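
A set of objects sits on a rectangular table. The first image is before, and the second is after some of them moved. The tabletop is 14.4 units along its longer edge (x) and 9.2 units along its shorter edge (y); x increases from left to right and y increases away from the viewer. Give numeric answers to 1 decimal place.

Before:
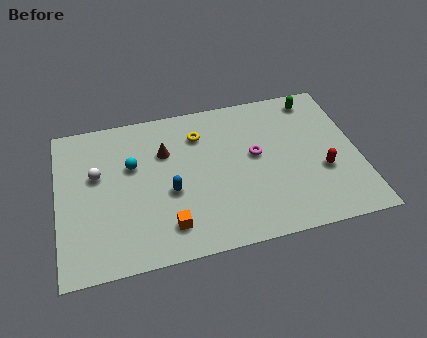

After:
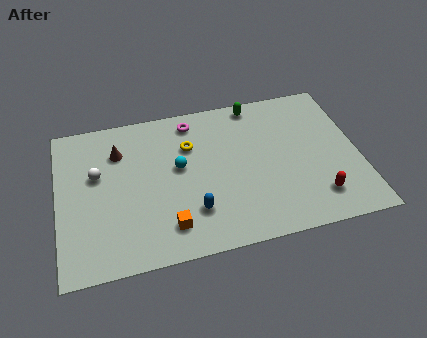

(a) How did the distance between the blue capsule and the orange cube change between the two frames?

-0.7

Before: roughly 2.0 units apart; after: 1.3. That's 0.7 units closer together.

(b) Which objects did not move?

the orange cube and the white sphere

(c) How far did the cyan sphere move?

2.3

The cyan sphere was near (3.6, 5.8) before and (5.8, 5.2) after, so it travelled √(2.2² + 0.6²) ≈ 2.3 units.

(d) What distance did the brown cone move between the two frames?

2.3

The brown cone moved from about (5.2, 6.3) to (3.0, 6.8), a distance of √(2.2² + 0.5²) ≈ 2.3.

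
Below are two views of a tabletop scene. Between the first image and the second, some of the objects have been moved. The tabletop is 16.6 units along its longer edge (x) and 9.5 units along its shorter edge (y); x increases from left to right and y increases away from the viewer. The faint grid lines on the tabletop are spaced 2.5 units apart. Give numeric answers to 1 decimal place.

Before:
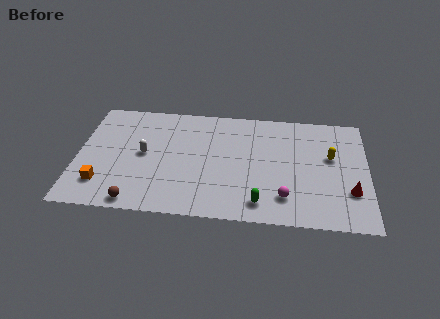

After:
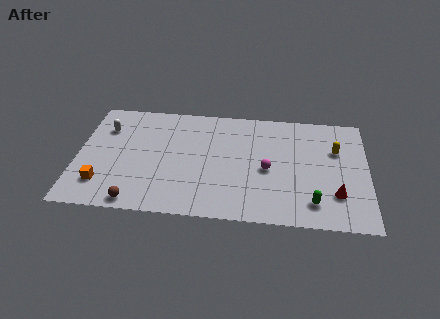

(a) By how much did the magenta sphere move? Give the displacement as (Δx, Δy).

(-1.0, 2.2)

The magenta sphere was at about (11.9, 2.1) and moved to about (10.9, 4.3).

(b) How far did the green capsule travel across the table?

3.0

From (10.5, 1.5) to (13.5, 1.8), the green capsule covered √(3.0² + 0.3²) ≈ 3.0 units.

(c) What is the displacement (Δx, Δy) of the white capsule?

(-2.3, 2.0)

The white capsule started near (3.8, 4.9) and ended near (1.5, 6.9).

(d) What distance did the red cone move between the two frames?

0.9

The red cone moved from about (15.6, 2.9) to (14.8, 2.6), a distance of √(0.8² + 0.3²) ≈ 0.9.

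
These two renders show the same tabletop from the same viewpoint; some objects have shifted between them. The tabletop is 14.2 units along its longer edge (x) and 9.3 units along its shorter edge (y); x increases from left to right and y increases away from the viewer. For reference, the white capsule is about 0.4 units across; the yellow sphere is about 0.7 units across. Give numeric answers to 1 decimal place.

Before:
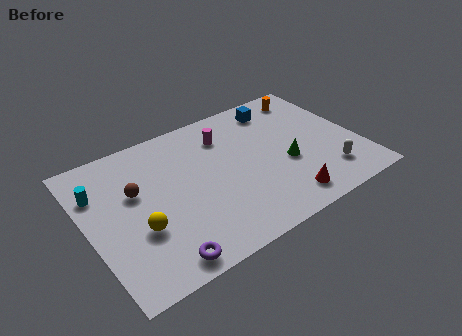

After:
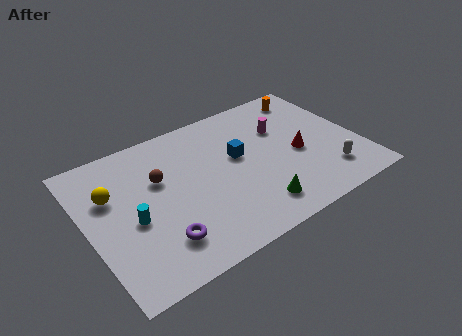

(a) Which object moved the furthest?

the blue cube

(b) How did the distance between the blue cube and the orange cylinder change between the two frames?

+3.3

They were about 1.8 units apart before and 5.1 after — 3.3 units further apart.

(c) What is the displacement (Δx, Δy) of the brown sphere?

(1.3, 0.2)

From the two frames, the brown sphere sits at roughly (2.6, 5.7) before and (3.9, 5.9) after.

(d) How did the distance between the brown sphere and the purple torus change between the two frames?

-0.9

Before: roughly 4.7 units apart; after: 3.8. That's 0.9 units closer together.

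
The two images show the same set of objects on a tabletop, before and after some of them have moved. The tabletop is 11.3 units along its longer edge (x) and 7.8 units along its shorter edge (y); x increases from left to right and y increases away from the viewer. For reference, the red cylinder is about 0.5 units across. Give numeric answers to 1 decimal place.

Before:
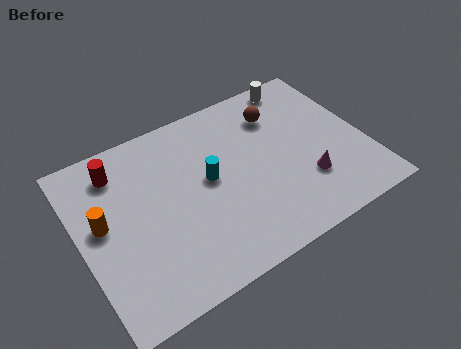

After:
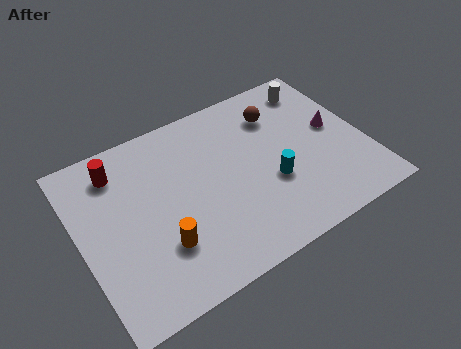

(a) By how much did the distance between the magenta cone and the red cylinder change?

+0.7

The distance was about 8.0 in the first image and 8.7 in the second, so they moved 0.7 units further apart.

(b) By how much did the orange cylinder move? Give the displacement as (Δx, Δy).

(2.0, -2.0)

From the two frames, the orange cylinder sits at roughly (0.9, 4.3) before and (2.9, 2.3) after.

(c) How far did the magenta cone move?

2.4

From (8.7, 2.3) to (10.2, 4.2), the magenta cone covered √(1.5² + 1.9²) ≈ 2.4 units.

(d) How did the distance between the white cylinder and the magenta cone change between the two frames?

-2.4

Before: roughly 4.7 units apart; after: 2.3. That's 2.4 units closer together.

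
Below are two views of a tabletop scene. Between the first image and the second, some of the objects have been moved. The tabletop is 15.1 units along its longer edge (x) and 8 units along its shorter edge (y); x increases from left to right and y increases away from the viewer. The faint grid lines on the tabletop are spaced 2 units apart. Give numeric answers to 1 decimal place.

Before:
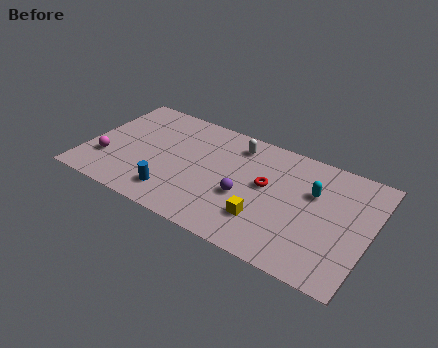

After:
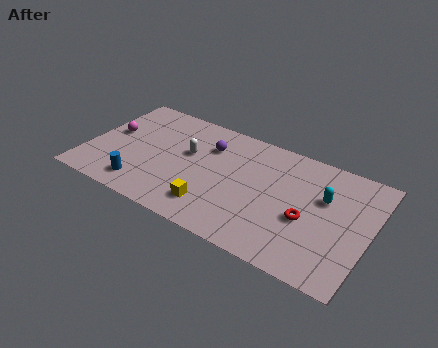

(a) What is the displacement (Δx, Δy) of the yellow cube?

(-2.7, -0.5)

The yellow cube was at about (9.8, 2.2) and moved to about (7.1, 1.7).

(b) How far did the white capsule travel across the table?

3.0

The white capsule moved from about (7.7, 6.6) to (5.3, 4.8), a distance of √(2.4² + 1.8²) ≈ 3.0.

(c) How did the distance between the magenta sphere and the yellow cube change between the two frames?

-2.0

They were about 8.6 units apart before and 6.6 after — 2.0 units closer together.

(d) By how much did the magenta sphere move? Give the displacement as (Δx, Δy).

(-0.1, 2.1)

From the two frames, the magenta sphere sits at roughly (1.2, 2.4) before and (1.1, 4.5) after.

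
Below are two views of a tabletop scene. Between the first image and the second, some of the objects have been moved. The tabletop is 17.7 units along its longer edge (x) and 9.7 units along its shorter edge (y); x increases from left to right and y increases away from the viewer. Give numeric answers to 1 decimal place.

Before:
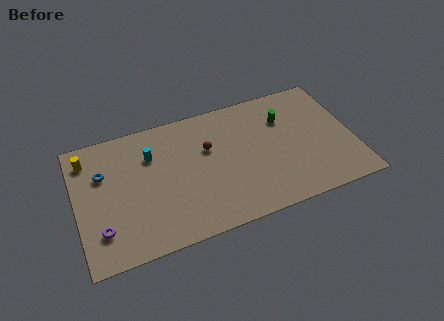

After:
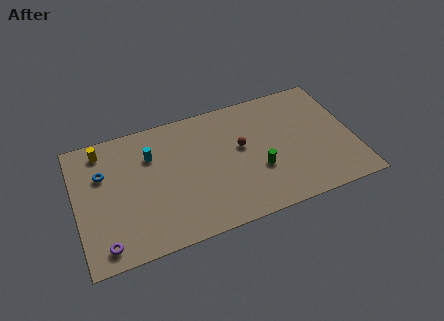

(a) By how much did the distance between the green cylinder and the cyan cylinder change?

-1.2

Before: roughly 8.6 units apart; after: 7.4. That's 1.2 units closer together.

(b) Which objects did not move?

the blue torus and the cyan cylinder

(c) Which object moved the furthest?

the green cylinder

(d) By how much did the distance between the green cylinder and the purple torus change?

-2.7

Before: roughly 12.9 units apart; after: 10.2. That's 2.7 units closer together.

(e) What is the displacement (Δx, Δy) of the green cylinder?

(-2.0, -3.4)

The green cylinder was at about (13.5, 6.9) and moved to about (11.5, 3.5).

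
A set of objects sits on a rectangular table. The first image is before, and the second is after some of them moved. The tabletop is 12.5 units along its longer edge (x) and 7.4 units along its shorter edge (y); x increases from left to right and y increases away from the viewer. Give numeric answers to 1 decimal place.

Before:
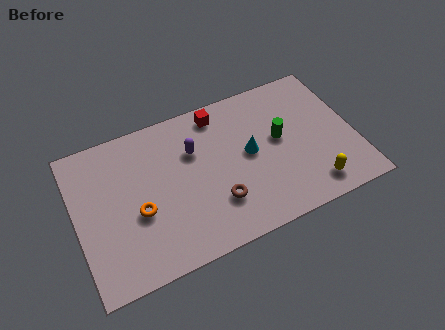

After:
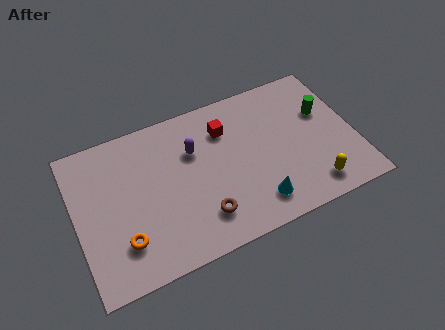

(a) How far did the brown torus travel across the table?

0.8

The brown torus was near (6.1, 2.1) before and (5.4, 1.7) after, so it travelled √(0.7² + 0.4²) ≈ 0.8 units.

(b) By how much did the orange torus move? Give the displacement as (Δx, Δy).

(-0.8, -1.1)

From the two frames, the orange torus sits at roughly (2.7, 3.0) before and (1.9, 1.9) after.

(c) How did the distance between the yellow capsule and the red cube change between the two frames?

-0.8

They were about 6.3 units apart before and 5.5 after — 0.8 units closer together.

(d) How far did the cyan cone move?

2.5

From (7.8, 3.9) to (7.8, 1.4), the cyan cone covered √(0.0² + 2.5²) ≈ 2.5 units.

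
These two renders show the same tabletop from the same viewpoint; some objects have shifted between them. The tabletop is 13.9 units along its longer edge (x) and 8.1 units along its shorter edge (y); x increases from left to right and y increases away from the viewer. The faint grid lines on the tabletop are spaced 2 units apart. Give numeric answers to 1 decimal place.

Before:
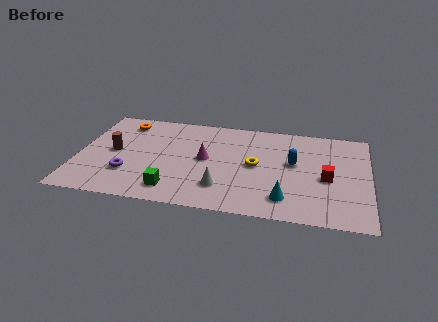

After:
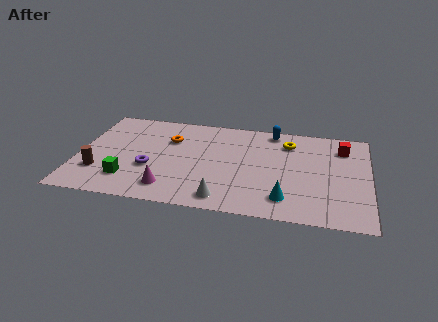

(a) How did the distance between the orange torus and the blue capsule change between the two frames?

-3.4

They were about 8.6 units apart before and 5.2 after — 3.4 units closer together.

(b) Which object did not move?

the cyan cone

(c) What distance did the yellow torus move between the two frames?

2.7

The yellow torus moved from about (8.5, 4.1) to (10.0, 6.3), a distance of √(1.5² + 2.2²) ≈ 2.7.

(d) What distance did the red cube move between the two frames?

2.8

From (11.9, 3.6) to (12.6, 6.3), the red cube covered √(0.7² + 2.7²) ≈ 2.8 units.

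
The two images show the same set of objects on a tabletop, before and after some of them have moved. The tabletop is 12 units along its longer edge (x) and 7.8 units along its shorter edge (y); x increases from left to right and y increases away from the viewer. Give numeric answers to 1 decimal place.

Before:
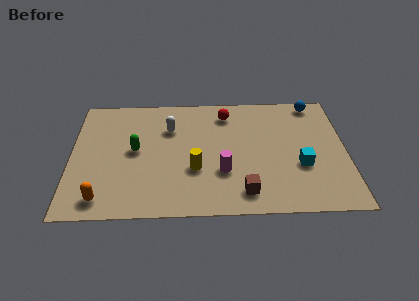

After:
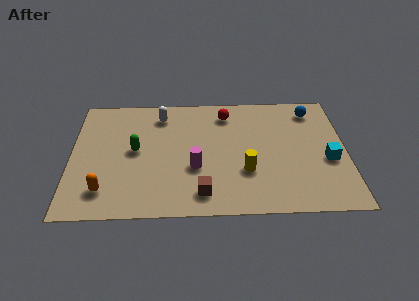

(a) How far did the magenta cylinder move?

1.2

From (6.6, 2.6) to (5.4, 2.9), the magenta cylinder covered √(1.2² + 0.3²) ≈ 1.2 units.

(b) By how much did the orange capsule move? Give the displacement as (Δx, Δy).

(0.1, 0.5)

The orange capsule was at about (1.4, 1.1) and moved to about (1.5, 1.6).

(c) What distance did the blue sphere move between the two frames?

0.5

The blue sphere was near (10.7, 7.0) before and (10.6, 6.5) after, so it travelled √(0.1² + 0.5²) ≈ 0.5 units.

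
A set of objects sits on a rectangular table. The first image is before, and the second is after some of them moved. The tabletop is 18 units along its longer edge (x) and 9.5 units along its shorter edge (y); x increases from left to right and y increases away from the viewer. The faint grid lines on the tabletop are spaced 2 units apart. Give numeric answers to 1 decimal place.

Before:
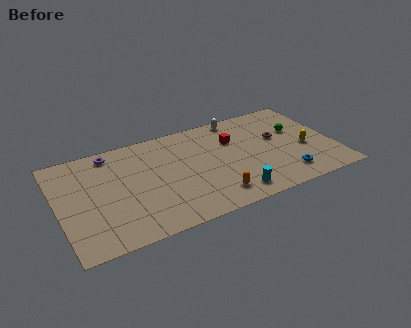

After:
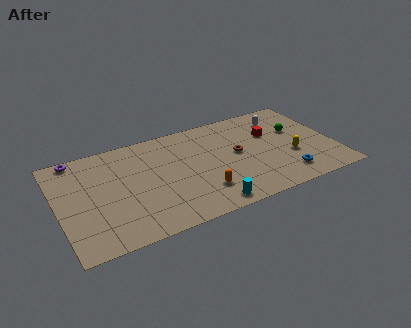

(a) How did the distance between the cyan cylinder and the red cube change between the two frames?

+2.0

The distance was about 5.1 in the first image and 7.1 in the second, so they moved 2.0 units further apart.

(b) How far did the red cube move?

2.5

From (11.6, 6.5) to (14.1, 6.2), the red cube covered √(2.5² + 0.3²) ≈ 2.5 units.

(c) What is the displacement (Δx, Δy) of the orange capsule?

(-0.7, 0.7)

The orange capsule was at about (9.7, 1.7) and moved to about (9.0, 2.4).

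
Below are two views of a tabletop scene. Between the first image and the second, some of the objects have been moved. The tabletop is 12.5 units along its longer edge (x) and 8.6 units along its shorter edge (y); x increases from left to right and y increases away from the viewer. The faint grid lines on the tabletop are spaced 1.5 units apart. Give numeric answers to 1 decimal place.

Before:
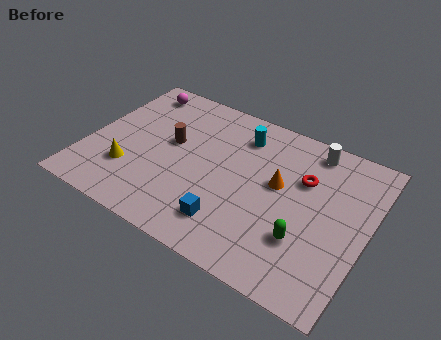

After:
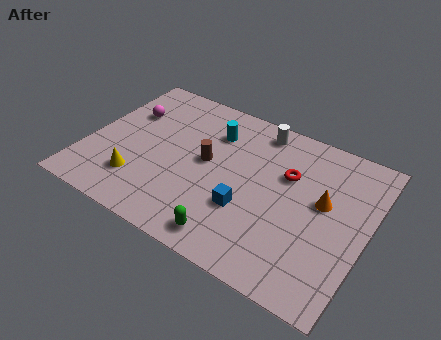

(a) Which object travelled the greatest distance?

the green capsule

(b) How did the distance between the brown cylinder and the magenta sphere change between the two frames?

+0.8

The distance was about 3.3 in the first image and 4.1 in the second, so they moved 0.8 units further apart.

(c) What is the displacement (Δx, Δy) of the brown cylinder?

(1.7, -0.3)

From the two frames, the brown cylinder sits at roughly (3.6, 4.9) before and (5.3, 4.6) after.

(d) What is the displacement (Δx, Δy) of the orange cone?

(2.0, 0.0)

The orange cone started near (8.5, 4.9) and ended near (10.5, 4.9).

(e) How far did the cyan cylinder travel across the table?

1.3

The cyan cylinder was near (6.5, 6.8) before and (5.3, 6.4) after, so it travelled √(1.2² + 0.4²) ≈ 1.3 units.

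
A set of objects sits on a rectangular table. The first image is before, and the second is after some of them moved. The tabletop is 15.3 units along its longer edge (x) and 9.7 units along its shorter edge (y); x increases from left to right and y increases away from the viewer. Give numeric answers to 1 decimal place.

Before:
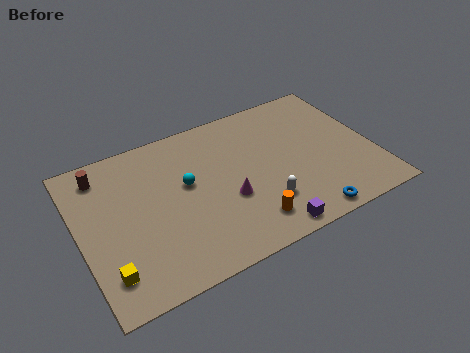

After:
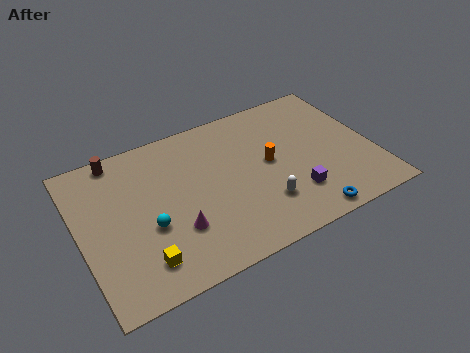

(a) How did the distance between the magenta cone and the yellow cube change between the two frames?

-4.4

Before: roughly 6.6 units apart; after: 2.2. That's 4.4 units closer together.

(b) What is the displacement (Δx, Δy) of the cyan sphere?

(-2.2, -1.8)

The cyan sphere started near (5.6, 5.6) and ended near (3.4, 3.8).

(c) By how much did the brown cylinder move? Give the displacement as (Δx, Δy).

(0.9, 0.7)

From the two frames, the brown cylinder sits at roughly (1.5, 8.1) before and (2.4, 8.8) after.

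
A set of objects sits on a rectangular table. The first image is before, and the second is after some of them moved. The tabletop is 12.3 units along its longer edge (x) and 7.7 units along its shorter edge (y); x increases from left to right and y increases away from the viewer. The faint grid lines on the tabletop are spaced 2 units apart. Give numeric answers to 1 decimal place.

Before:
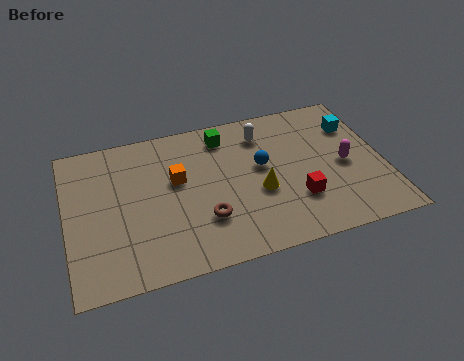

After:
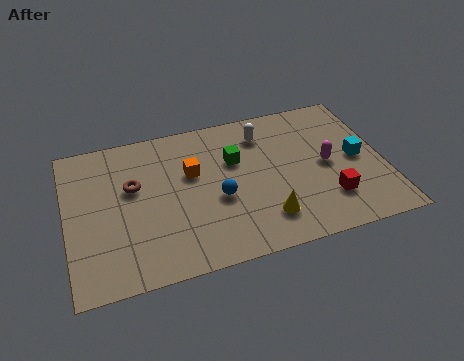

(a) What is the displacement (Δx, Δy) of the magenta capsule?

(-0.7, 0.2)

The magenta capsule started near (10.8, 3.6) and ended near (10.1, 3.8).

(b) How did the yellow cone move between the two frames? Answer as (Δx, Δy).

(0.1, -1.4)

The yellow cone started near (7.4, 3.1) and ended near (7.5, 1.7).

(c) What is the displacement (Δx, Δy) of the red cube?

(1.2, -0.3)

The red cube was at about (8.8, 2.3) and moved to about (10.0, 2.0).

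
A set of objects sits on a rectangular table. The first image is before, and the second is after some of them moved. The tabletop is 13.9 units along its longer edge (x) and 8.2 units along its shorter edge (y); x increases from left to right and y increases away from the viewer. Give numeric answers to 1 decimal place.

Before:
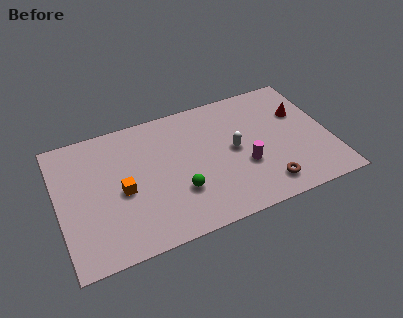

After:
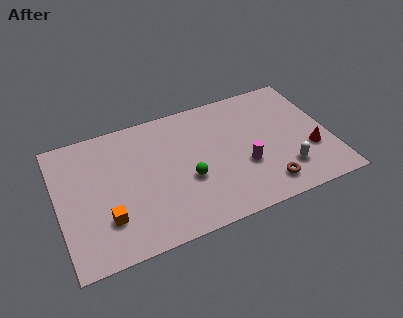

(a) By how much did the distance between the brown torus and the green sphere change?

-0.3

They were about 4.5 units apart before and 4.2 after — 0.3 units closer together.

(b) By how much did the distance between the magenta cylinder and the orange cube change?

+0.9

The distance was about 6.2 in the first image and 7.1 in the second, so they moved 0.9 units further apart.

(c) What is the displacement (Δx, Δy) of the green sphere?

(0.5, 0.6)

The green sphere was at about (6.0, 2.6) and moved to about (6.5, 3.2).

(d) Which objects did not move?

the brown torus and the magenta cylinder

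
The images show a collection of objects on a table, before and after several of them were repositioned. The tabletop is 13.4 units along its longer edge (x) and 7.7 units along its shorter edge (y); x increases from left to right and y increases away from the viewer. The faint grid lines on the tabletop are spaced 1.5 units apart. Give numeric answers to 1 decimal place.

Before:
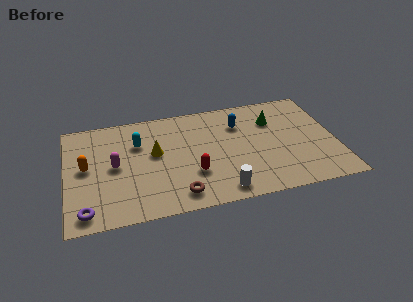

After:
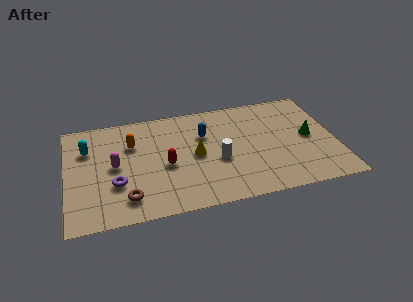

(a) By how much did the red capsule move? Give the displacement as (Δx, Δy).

(-1.3, 0.9)

From the two frames, the red capsule sits at roughly (6.2, 2.5) before and (4.9, 3.4) after.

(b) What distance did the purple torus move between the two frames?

2.2

From (0.9, 1.0) to (2.4, 2.6), the purple torus covered √(1.5² + 1.6²) ≈ 2.2 units.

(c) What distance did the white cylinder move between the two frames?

2.2

From (7.5, 1.0) to (7.5, 3.2), the white cylinder covered √(0.0² + 2.2²) ≈ 2.2 units.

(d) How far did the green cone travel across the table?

2.3

The green cone moved from about (10.4, 5.5) to (12.1, 3.9), a distance of √(1.7² + 1.6²) ≈ 2.3.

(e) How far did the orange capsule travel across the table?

2.6

From (1.0, 4.1) to (3.3, 5.3), the orange capsule covered √(2.3² + 1.2²) ≈ 2.6 units.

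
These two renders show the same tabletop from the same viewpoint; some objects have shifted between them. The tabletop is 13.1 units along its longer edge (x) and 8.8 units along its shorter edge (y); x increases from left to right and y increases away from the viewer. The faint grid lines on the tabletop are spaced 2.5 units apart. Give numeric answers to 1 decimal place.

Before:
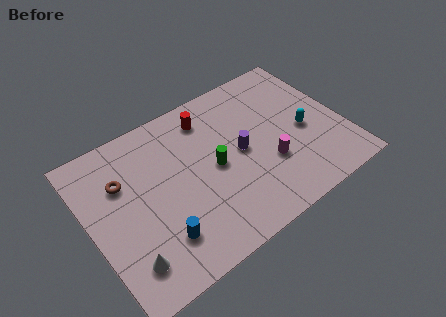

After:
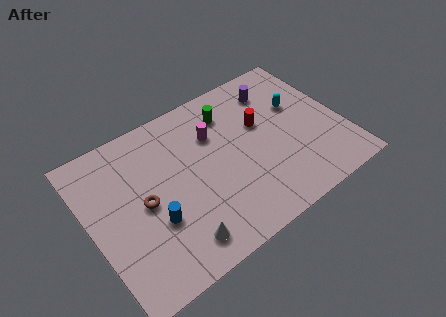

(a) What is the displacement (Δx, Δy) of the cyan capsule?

(0.0, 1.6)

The cyan capsule was at about (11.1, 3.9) and moved to about (11.1, 5.5).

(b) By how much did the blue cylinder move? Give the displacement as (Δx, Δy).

(-0.1, 1.0)

From the two frames, the blue cylinder sits at roughly (3.1, 2.1) before and (3.0, 3.1) after.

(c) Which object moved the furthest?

the magenta cylinder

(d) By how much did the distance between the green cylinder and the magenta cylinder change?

-1.6

The distance was about 2.9 in the first image and 1.3 in the second, so they moved 1.6 units closer together.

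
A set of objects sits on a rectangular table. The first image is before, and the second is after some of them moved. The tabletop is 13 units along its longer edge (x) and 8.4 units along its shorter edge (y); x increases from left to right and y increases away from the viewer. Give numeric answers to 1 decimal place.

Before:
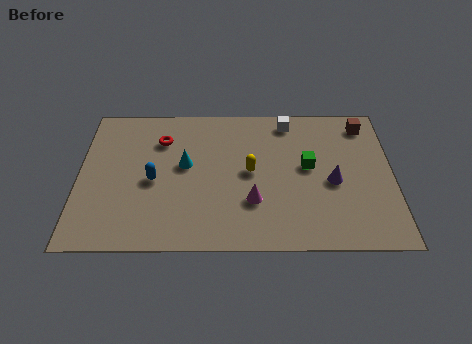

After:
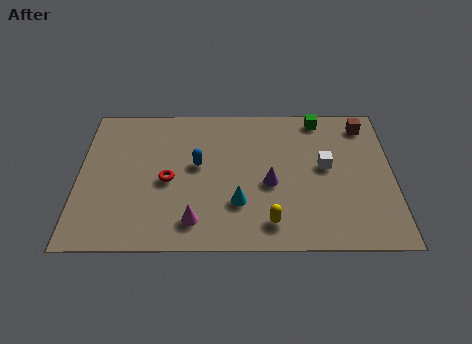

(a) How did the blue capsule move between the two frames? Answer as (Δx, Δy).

(1.8, 0.9)

The blue capsule was at about (3.1, 3.8) and moved to about (4.9, 4.7).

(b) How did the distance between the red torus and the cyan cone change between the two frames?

+1.4

Before: roughly 1.8 units apart; after: 3.2. That's 1.4 units further apart.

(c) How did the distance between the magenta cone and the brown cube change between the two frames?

+2.5

They were about 6.5 units apart before and 9.0 after — 2.5 units further apart.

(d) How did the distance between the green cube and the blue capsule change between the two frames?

-0.6

The distance was about 6.4 in the first image and 5.8 in the second, so they moved 0.6 units closer together.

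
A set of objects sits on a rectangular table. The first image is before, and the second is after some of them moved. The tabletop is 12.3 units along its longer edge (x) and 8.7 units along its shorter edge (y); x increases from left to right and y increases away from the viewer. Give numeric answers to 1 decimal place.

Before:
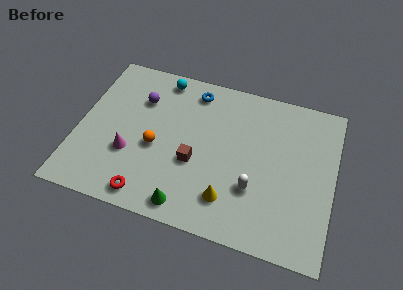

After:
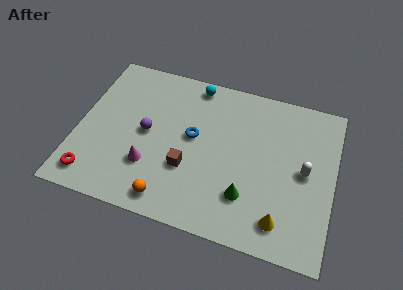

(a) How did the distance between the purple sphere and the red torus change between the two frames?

-1.4

Before: roughly 5.3 units apart; after: 3.9. That's 1.4 units closer together.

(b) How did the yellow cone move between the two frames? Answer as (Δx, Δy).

(2.5, -0.4)

The yellow cone started near (7.5, 1.9) and ended near (10.0, 1.5).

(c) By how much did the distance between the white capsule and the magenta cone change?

+1.5

Before: roughly 6.0 units apart; after: 7.5. That's 1.5 units further apart.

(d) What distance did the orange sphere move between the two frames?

2.8

From (3.8, 3.7) to (4.7, 1.1), the orange sphere covered √(0.9² + 2.6²) ≈ 2.8 units.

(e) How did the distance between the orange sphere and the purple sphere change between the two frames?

+0.9

Before: roughly 2.7 units apart; after: 3.6. That's 0.9 units further apart.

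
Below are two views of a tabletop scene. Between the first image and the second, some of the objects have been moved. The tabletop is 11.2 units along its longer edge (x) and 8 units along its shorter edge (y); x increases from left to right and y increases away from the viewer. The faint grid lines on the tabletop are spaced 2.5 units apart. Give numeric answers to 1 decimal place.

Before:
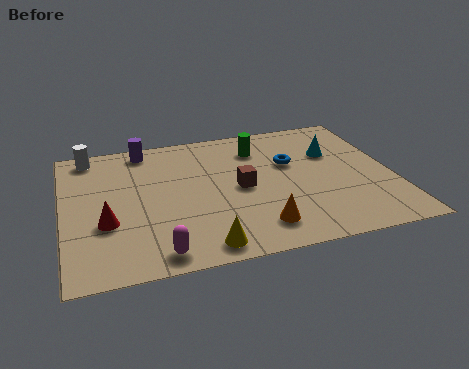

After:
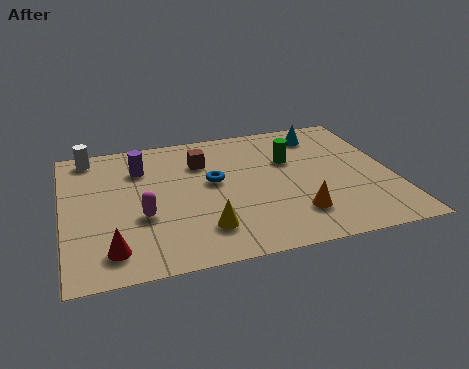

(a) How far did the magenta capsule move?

2.1

From (3.0, 0.9) to (2.6, 3.0), the magenta capsule covered √(0.4² + 2.1²) ≈ 2.1 units.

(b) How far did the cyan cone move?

1.3

From (9.3, 5.3) to (9.0, 6.6), the cyan cone covered √(0.3² + 1.3²) ≈ 1.3 units.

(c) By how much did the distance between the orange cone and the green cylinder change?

-1.4

Before: roughly 4.7 units apart; after: 3.3. That's 1.4 units closer together.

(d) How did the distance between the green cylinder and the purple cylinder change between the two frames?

+1.1

The distance was about 4.0 in the first image and 5.1 in the second, so they moved 1.1 units further apart.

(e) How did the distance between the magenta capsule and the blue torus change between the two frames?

-3.4

Before: roughly 6.3 units apart; after: 2.9. That's 3.4 units closer together.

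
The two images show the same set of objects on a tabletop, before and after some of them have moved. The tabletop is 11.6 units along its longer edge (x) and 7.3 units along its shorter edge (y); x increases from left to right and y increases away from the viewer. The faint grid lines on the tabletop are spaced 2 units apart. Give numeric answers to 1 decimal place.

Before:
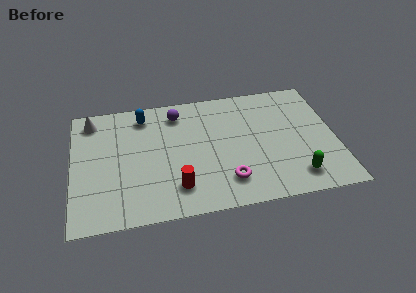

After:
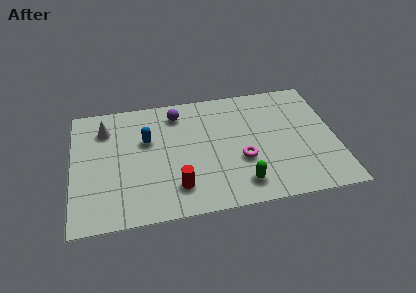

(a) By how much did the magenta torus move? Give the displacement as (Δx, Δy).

(0.7, 1.1)

The magenta torus was at about (6.7, 1.6) and moved to about (7.4, 2.7).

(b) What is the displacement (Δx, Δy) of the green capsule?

(-2.4, 0.0)

The green capsule started near (9.7, 1.3) and ended near (7.3, 1.3).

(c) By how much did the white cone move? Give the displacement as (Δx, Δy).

(0.6, -0.6)

The white cone started near (0.9, 6.2) and ended near (1.5, 5.6).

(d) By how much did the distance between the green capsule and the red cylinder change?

-2.4

The distance was about 5.2 in the first image and 2.8 in the second, so they moved 2.4 units closer together.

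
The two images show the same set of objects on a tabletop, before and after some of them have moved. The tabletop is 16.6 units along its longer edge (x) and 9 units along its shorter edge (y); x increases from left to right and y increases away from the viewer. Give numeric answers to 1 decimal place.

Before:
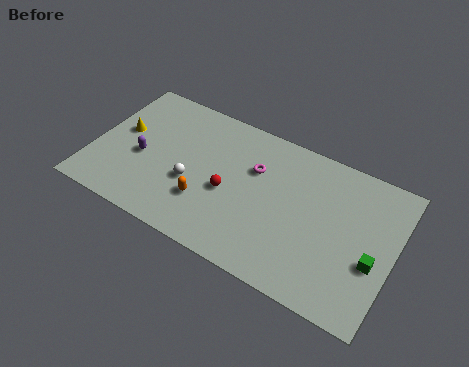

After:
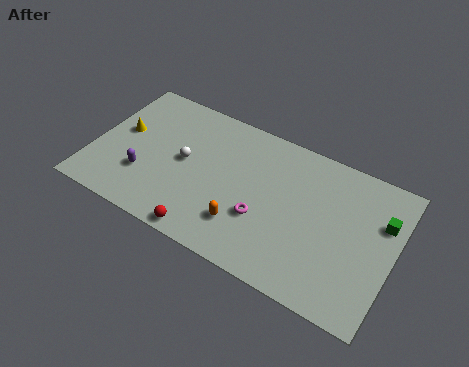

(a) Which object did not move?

the yellow cone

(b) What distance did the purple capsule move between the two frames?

1.1

From (2.7, 3.9) to (3.0, 2.8), the purple capsule covered √(0.3² + 1.1²) ≈ 1.1 units.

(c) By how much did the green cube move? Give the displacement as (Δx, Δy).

(0.2, 2.6)

The green cube was at about (15.6, 3.5) and moved to about (15.8, 6.1).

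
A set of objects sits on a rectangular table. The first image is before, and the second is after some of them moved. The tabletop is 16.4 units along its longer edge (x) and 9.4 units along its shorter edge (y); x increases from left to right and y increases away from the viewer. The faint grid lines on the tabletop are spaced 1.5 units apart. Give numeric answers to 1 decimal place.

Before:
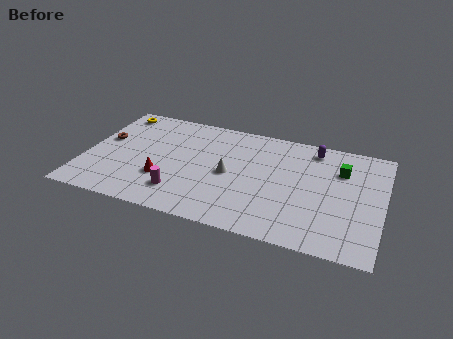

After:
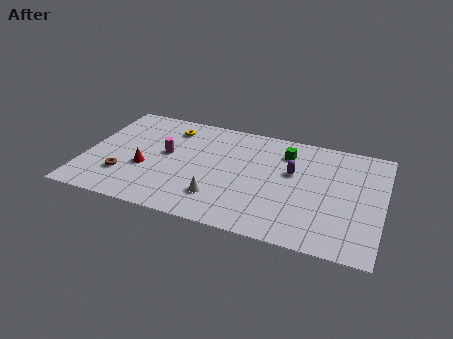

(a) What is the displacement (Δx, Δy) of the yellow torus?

(3.2, -0.6)

The yellow torus was at about (1.2, 8.2) and moved to about (4.4, 7.6).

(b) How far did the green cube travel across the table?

3.2

From (14.0, 6.7) to (10.9, 7.3), the green cube covered √(3.1² + 0.6²) ≈ 3.2 units.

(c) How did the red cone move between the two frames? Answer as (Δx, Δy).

(-1.1, 0.6)

From the two frames, the red cone sits at roughly (4.5, 3.0) before and (3.4, 3.6) after.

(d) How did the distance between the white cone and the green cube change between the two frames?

-0.4

They were about 6.4 units apart before and 6.0 after — 0.4 units closer together.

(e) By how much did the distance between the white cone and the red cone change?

+0.6

They were about 3.8 units apart before and 4.4 after — 0.6 units further apart.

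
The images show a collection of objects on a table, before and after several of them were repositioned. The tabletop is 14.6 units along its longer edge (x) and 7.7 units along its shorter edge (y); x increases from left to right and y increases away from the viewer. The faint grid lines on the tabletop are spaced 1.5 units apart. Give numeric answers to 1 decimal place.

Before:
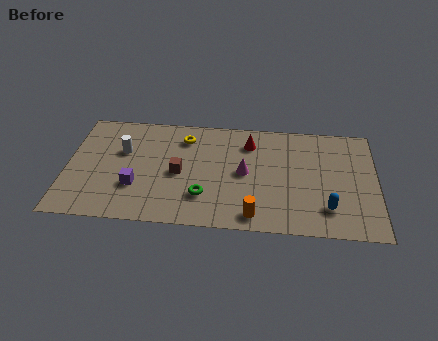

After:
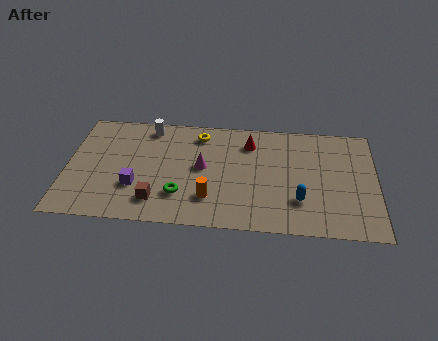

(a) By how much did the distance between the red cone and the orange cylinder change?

-0.6

Before: roughly 5.0 units apart; after: 4.4. That's 0.6 units closer together.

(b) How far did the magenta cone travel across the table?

2.0

The magenta cone was near (8.4, 3.9) before and (6.4, 4.1) after, so it travelled √(2.0² + 0.2²) ≈ 2.0 units.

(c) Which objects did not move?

the red cone and the purple cube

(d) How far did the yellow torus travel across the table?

0.8

The yellow torus was near (5.5, 6.1) before and (6.2, 6.4) after, so it travelled √(0.7² + 0.3²) ≈ 0.8 units.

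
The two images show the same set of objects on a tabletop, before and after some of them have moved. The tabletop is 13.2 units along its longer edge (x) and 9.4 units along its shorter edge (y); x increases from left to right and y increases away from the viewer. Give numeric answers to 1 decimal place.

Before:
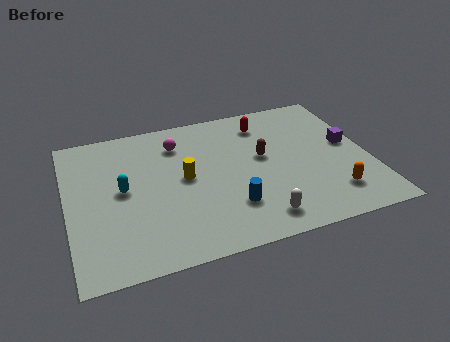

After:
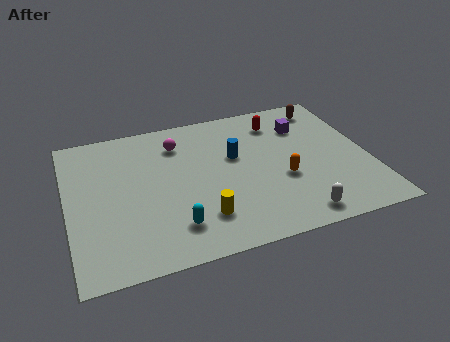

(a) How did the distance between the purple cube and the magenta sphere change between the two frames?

-2.1

They were about 7.7 units apart before and 5.6 after — 2.1 units closer together.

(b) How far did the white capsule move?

1.6

The white capsule moved from about (8.0, 1.4) to (9.6, 1.1), a distance of √(1.6² + 0.3²) ≈ 1.6.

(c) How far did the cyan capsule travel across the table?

3.5

From (2.4, 4.9) to (4.4, 2.0), the cyan capsule covered √(2.0² + 2.9²) ≈ 3.5 units.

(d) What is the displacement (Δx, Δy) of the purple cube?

(-1.8, 1.8)

From the two frames, the purple cube sits at roughly (12.4, 5.1) before and (10.6, 6.9) after.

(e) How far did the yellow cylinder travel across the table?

2.7

The yellow cylinder moved from about (5.1, 4.9) to (5.6, 2.2), a distance of √(0.5² + 2.7²) ≈ 2.7.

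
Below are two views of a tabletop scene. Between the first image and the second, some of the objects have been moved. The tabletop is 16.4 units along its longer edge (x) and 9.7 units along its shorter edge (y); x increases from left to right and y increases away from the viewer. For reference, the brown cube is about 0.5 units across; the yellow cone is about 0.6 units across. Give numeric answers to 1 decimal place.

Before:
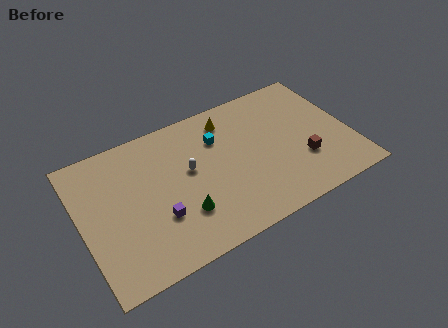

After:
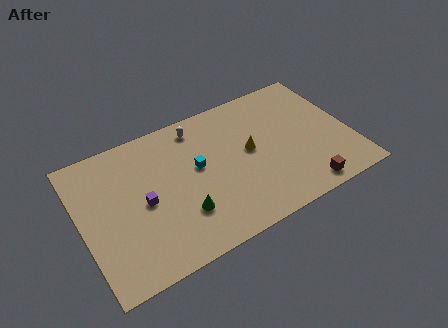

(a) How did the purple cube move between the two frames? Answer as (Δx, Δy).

(-0.7, 1.4)

From the two frames, the purple cube sits at roughly (4.4, 3.2) before and (3.7, 4.6) after.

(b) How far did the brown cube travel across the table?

2.0

The brown cube was near (13.3, 3.1) before and (13.0, 1.1) after, so it travelled √(0.3² + 2.0²) ≈ 2.0 units.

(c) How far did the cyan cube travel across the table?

2.1

From (8.6, 6.9) to (7.1, 5.5), the cyan cube covered √(1.5² + 1.4²) ≈ 2.1 units.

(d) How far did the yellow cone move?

2.9

The yellow cone was near (9.4, 8.0) before and (10.3, 5.2) after, so it travelled √(0.9² + 2.8²) ≈ 2.9 units.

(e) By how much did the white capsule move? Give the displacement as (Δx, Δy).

(0.9, 2.8)

The white capsule was at about (6.6, 5.5) and moved to about (7.5, 8.3).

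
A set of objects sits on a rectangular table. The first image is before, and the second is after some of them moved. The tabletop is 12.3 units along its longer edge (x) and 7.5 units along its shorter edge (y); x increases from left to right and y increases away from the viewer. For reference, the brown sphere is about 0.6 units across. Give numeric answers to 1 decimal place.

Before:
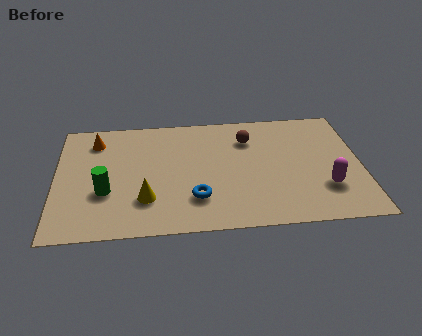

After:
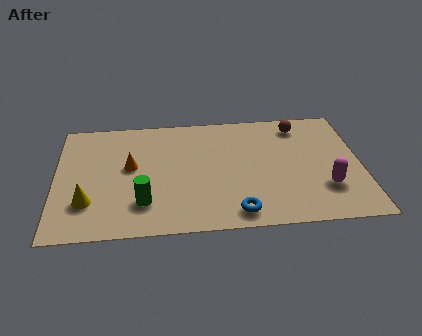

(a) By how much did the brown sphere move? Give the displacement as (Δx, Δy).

(2.1, 0.7)

The brown sphere started near (7.8, 5.6) and ended near (9.9, 6.3).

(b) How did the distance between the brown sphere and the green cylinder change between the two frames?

+1.3

Before: roughly 6.5 units apart; after: 7.8. That's 1.3 units further apart.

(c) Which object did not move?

the magenta capsule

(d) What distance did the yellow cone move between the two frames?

2.3

From (3.6, 2.1) to (1.3, 2.1), the yellow cone covered √(2.3² + 0.0²) ≈ 2.3 units.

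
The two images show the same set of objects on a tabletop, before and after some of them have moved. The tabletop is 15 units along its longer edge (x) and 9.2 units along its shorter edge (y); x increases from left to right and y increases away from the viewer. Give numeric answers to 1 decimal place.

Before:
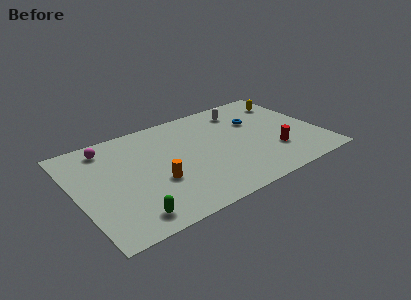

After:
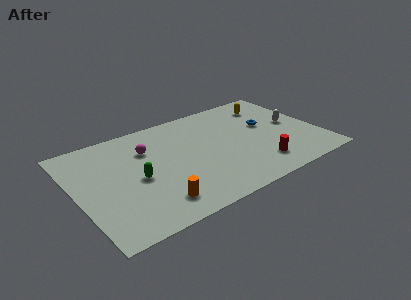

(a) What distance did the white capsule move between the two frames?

3.9

The white capsule was near (10.8, 7.5) before and (13.6, 4.8) after, so it travelled √(2.8² + 2.7²) ≈ 3.9 units.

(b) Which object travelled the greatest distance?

the white capsule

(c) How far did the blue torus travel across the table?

0.9

The blue torus was near (11.4, 6.1) before and (12.0, 5.4) after, so it travelled √(0.6² + 0.7²) ≈ 0.9 units.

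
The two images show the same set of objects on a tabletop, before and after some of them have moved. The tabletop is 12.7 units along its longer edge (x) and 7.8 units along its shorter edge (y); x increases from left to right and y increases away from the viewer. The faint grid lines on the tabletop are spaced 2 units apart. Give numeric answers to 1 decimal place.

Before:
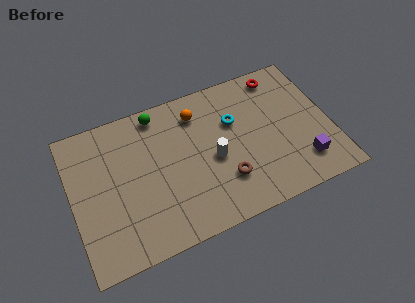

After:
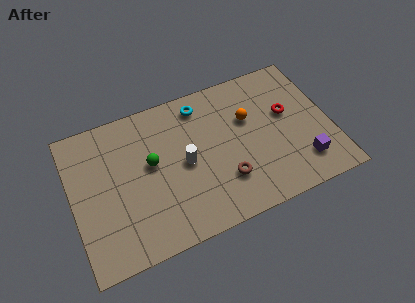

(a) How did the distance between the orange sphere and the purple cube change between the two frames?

-2.5

The distance was about 6.5 in the first image and 4.0 in the second, so they moved 2.5 units closer together.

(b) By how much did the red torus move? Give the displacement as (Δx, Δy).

(0.1, -2.2)

From the two frames, the red torus sits at roughly (10.6, 6.8) before and (10.7, 4.6) after.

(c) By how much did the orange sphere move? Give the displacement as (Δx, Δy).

(2.4, -1.2)

The orange sphere started near (6.4, 6.2) and ended near (8.8, 5.0).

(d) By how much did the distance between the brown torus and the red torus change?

-1.5

Before: roughly 5.7 units apart; after: 4.2. That's 1.5 units closer together.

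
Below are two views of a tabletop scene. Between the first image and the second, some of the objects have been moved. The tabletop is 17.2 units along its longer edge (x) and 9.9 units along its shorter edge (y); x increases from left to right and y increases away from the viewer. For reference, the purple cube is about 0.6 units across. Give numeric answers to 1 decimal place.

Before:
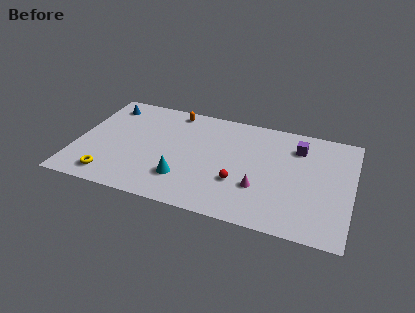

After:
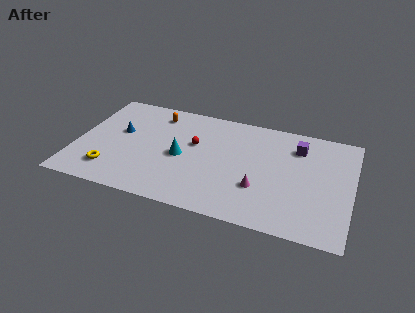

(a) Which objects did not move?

the purple cube and the magenta cone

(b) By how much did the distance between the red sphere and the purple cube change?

+1.1

They were about 5.5 units apart before and 6.6 after — 1.1 units further apart.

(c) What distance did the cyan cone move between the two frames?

2.0

The cyan cone was near (6.9, 2.6) before and (6.6, 4.6) after, so it travelled √(0.3² + 2.0²) ≈ 2.0 units.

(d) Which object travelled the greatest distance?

the red sphere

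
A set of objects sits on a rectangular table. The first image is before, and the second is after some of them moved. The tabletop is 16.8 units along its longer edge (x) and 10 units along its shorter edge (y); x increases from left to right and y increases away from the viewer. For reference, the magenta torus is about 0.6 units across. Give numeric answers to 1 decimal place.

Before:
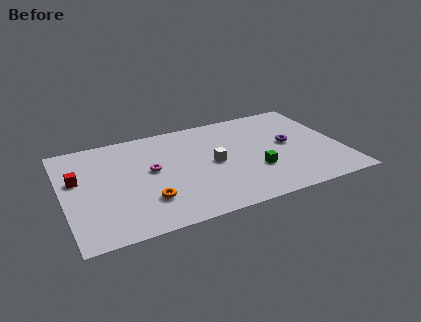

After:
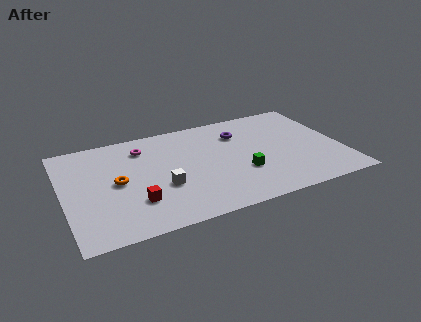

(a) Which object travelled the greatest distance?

the red cube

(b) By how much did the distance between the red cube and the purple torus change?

-4.6

The distance was about 12.8 in the first image and 8.2 in the second, so they moved 4.6 units closer together.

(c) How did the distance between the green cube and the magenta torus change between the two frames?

+0.7

They were about 6.5 units apart before and 7.2 after — 0.7 units further apart.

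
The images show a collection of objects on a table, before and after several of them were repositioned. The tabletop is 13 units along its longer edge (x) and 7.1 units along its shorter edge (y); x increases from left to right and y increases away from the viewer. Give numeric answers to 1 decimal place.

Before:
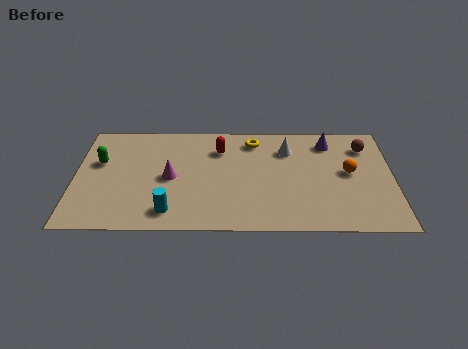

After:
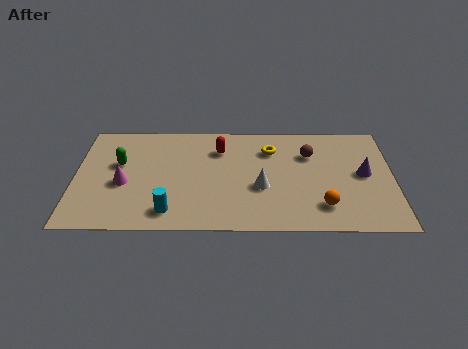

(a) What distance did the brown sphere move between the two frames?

2.4

From (11.9, 5.5) to (9.6, 5.0), the brown sphere covered √(2.3² + 0.5²) ≈ 2.4 units.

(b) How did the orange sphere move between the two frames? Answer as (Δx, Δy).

(-1.1, -2.2)

The orange sphere was at about (11.2, 3.8) and moved to about (10.1, 1.6).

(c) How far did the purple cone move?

2.5

The purple cone was near (10.4, 5.8) before and (11.8, 3.7) after, so it travelled √(1.4² + 2.1²) ≈ 2.5 units.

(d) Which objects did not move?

the red capsule and the cyan cylinder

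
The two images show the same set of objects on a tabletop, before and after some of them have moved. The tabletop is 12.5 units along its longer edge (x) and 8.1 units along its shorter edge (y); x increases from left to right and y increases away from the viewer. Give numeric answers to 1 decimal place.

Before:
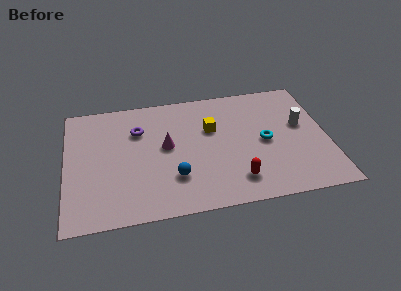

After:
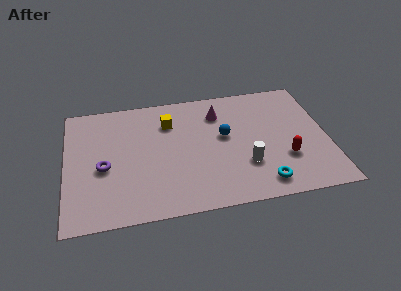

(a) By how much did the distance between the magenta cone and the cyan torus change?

+0.6

Before: roughly 4.7 units apart; after: 5.3. That's 0.6 units further apart.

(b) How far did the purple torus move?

2.8

The purple torus moved from about (3.5, 5.7) to (1.8, 3.5), a distance of √(1.7² + 2.2²) ≈ 2.8.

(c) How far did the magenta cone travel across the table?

3.2

The magenta cone was near (4.8, 4.4) before and (7.4, 6.2) after, so it travelled √(2.6² + 1.8²) ≈ 3.2 units.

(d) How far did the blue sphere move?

3.4

The blue sphere was near (5.1, 2.3) before and (7.6, 4.6) after, so it travelled √(2.5² + 2.3²) ≈ 3.4 units.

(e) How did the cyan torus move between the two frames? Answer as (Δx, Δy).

(-0.3, -2.7)

The cyan torus started near (9.5, 3.9) and ended near (9.2, 1.2).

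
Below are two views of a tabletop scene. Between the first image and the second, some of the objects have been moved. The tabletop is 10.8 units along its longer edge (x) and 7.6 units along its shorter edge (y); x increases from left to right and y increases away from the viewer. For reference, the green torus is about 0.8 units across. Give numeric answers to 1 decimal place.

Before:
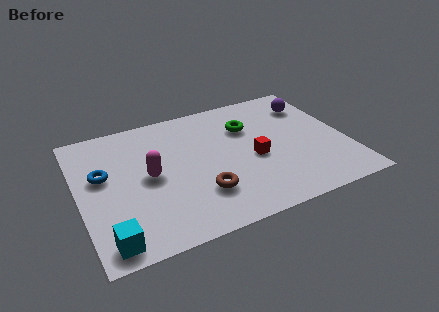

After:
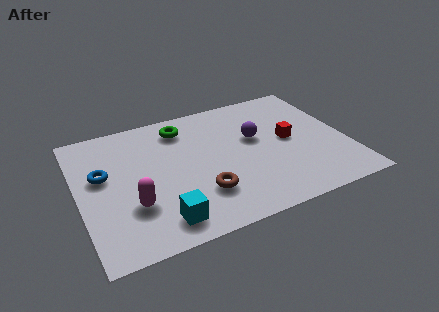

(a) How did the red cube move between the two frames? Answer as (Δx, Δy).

(1.5, 0.6)

The red cube started near (7.0, 3.3) and ended near (8.5, 3.9).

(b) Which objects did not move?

the blue torus and the brown torus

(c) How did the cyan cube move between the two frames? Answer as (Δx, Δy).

(2.1, 0.3)

The cyan cube started near (0.9, 0.9) and ended near (3.0, 1.2).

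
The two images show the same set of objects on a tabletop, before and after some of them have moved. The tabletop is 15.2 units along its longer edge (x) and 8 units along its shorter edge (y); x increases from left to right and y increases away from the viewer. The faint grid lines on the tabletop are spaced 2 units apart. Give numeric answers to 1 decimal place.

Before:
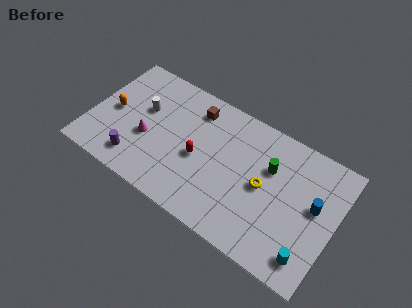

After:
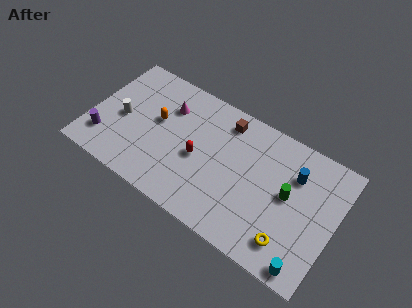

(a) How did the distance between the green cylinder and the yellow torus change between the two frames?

+1.4

They were about 1.3 units apart before and 2.7 after — 1.4 units further apart.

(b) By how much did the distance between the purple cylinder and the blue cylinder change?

+0.9

They were about 11.1 units apart before and 12.0 after — 0.9 units further apart.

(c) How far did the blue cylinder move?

1.8

From (13.9, 4.5) to (12.5, 5.7), the blue cylinder covered √(1.4² + 1.2²) ≈ 1.8 units.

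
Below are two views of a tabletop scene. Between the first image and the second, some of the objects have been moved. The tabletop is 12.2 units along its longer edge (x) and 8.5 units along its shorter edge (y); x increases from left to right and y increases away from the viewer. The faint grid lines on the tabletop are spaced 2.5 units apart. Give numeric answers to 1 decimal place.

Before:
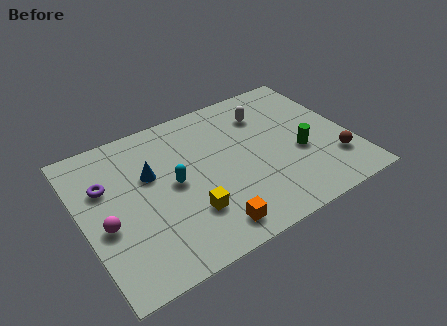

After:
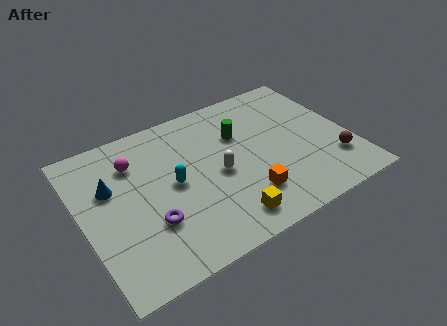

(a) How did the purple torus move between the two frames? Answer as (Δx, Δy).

(1.6, -2.9)

From the two frames, the purple torus sits at roughly (1.2, 5.6) before and (2.8, 2.7) after.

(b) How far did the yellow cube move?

1.9

The yellow cube was near (4.5, 2.4) before and (6.0, 1.3) after, so it travelled √(1.5² + 1.1²) ≈ 1.9 units.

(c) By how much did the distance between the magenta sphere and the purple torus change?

+1.5

Before: roughly 2.1 units apart; after: 3.6. That's 1.5 units further apart.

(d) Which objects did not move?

the cyan capsule and the brown sphere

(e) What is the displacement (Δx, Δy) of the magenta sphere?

(1.7, 2.8)

The magenta sphere started near (0.9, 3.5) and ended near (2.6, 6.3).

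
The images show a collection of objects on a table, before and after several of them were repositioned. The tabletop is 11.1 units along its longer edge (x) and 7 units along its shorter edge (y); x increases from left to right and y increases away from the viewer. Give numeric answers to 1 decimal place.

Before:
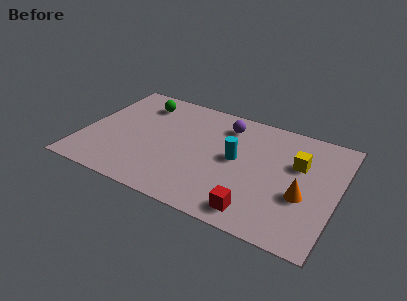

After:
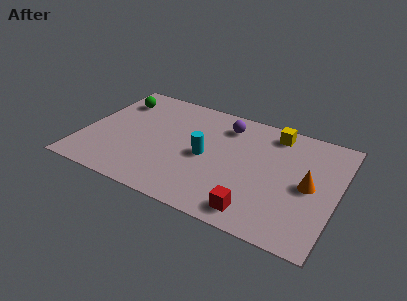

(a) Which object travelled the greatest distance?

the yellow cube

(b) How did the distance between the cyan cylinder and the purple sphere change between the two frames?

+0.4

The distance was about 2.0 in the first image and 2.4 in the second, so they moved 0.4 units further apart.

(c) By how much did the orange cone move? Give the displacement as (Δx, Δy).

(0.2, 0.7)

The orange cone was at about (9.7, 2.7) and moved to about (9.9, 3.4).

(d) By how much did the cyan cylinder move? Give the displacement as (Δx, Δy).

(-1.3, -0.4)

From the two frames, the cyan cylinder sits at roughly (6.7, 3.7) before and (5.4, 3.3) after.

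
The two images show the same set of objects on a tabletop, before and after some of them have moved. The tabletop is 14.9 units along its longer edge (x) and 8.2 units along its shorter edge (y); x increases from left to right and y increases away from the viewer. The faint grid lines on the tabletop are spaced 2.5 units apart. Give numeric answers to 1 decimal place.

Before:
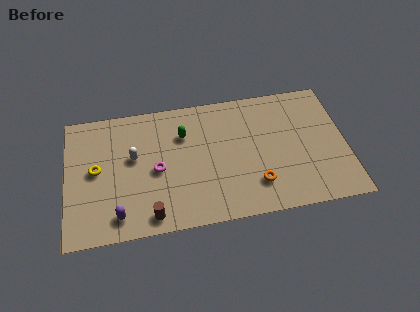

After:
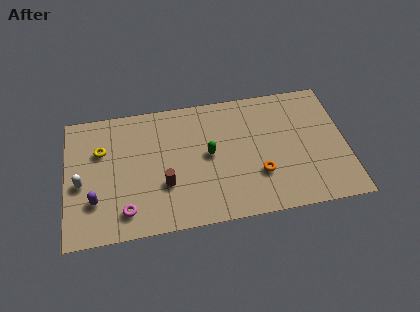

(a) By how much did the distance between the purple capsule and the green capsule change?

+0.6

The distance was about 5.8 in the first image and 6.4 in the second, so they moved 0.6 units further apart.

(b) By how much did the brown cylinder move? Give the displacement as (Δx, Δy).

(0.8, 1.8)

From the two frames, the brown cylinder sits at roughly (4.4, 1.0) before and (5.2, 2.8) after.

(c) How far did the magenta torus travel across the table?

2.9

From (4.8, 3.8) to (3.1, 1.5), the magenta torus covered √(1.7² + 2.3²) ≈ 2.9 units.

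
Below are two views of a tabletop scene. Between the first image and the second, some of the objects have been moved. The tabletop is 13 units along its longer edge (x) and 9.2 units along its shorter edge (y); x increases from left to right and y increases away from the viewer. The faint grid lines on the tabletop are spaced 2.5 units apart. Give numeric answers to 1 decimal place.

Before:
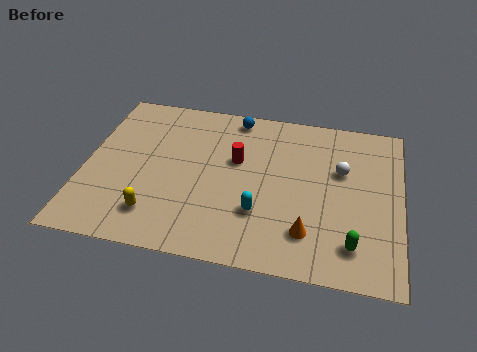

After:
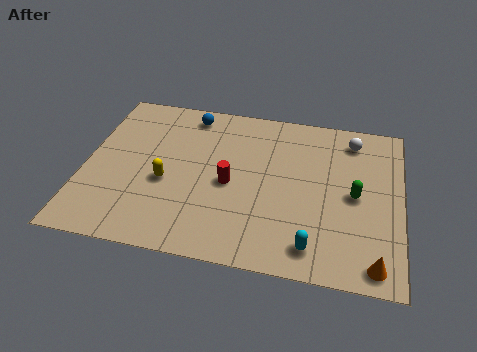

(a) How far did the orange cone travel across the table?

2.9

The orange cone moved from about (9.3, 2.1) to (12.0, 1.0), a distance of √(2.7² + 1.1²) ≈ 2.9.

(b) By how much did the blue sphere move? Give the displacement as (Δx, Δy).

(-1.9, -0.2)

The blue sphere started near (6.0, 8.2) and ended near (4.1, 8.0).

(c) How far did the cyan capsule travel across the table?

2.6

From (7.3, 2.8) to (9.5, 1.4), the cyan capsule covered √(2.2² + 1.4²) ≈ 2.6 units.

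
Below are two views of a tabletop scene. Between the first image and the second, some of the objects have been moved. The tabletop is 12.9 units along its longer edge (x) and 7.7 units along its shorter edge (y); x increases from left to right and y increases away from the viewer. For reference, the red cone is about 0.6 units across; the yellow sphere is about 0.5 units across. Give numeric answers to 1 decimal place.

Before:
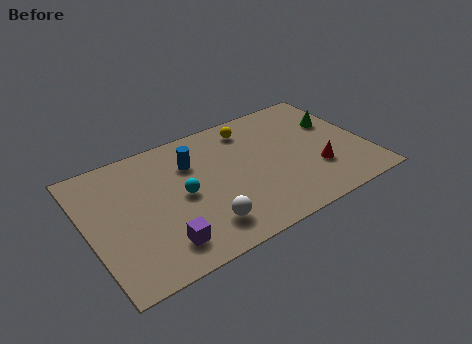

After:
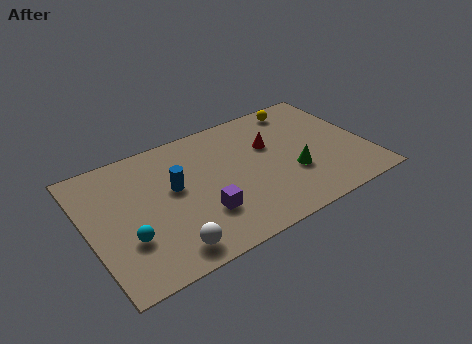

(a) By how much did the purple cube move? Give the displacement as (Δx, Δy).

(2.0, 0.8)

From the two frames, the purple cube sits at roughly (3.0, 1.5) before and (5.0, 2.3) after.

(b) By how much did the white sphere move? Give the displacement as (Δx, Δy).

(-1.7, -0.5)

From the two frames, the white sphere sits at roughly (4.9, 1.6) before and (3.2, 1.1) after.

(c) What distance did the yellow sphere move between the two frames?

2.5

The yellow sphere moved from about (7.9, 6.4) to (10.4, 6.7), a distance of √(2.5² + 0.3²) ≈ 2.5.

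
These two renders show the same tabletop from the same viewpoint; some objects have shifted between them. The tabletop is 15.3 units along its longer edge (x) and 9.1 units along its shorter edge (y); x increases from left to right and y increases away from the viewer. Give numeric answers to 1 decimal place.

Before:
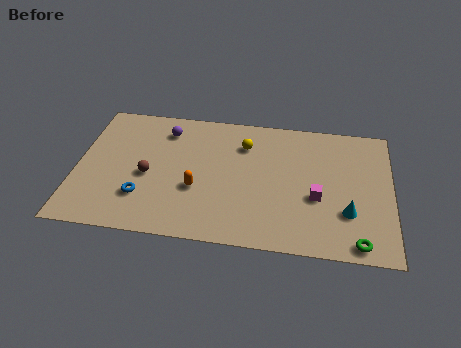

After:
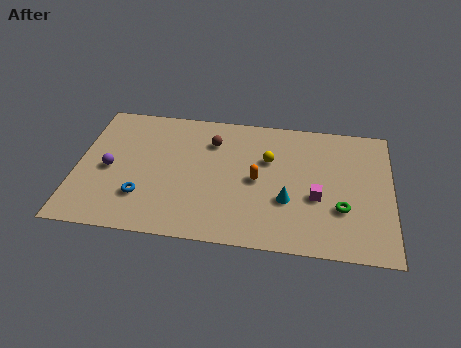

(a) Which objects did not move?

the blue torus and the magenta cube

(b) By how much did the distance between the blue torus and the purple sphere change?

-2.5

The distance was about 4.9 in the first image and 2.4 in the second, so they moved 2.5 units closer together.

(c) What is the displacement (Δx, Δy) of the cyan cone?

(-2.9, 0.4)

The cyan cone was at about (13.2, 2.8) and moved to about (10.3, 3.2).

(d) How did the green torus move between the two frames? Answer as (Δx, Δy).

(-0.8, 2.1)

From the two frames, the green torus sits at roughly (13.7, 0.9) before and (12.9, 3.0) after.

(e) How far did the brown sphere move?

4.1

From (3.5, 4.0) to (6.5, 6.8), the brown sphere covered √(3.0² + 2.8²) ≈ 4.1 units.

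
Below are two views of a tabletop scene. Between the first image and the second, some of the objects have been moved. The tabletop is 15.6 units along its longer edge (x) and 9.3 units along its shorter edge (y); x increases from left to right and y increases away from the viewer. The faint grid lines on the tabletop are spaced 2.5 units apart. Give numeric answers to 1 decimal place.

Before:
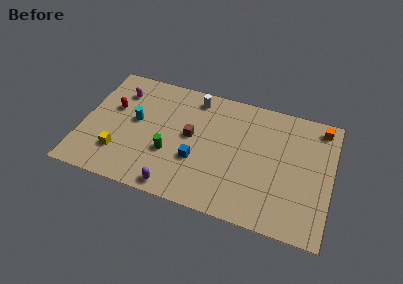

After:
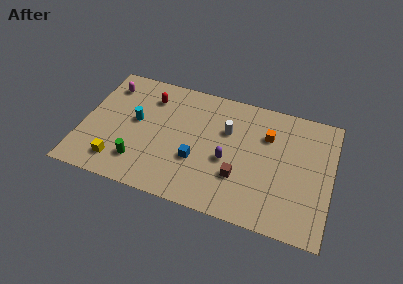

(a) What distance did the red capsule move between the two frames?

2.7

The red capsule was near (1.8, 5.7) before and (4.0, 7.2) after, so it travelled √(2.2² + 1.5²) ≈ 2.7 units.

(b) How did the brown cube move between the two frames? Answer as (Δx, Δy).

(3.2, -2.1)

The brown cube started near (6.8, 5.0) and ended near (10.0, 2.9).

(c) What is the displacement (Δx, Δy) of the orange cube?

(-3.2, -1.6)

From the two frames, the orange cube sits at roughly (14.7, 8.1) before and (11.5, 6.5) after.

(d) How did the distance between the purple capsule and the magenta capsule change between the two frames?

+1.2

They were about 7.4 units apart before and 8.6 after — 1.2 units further apart.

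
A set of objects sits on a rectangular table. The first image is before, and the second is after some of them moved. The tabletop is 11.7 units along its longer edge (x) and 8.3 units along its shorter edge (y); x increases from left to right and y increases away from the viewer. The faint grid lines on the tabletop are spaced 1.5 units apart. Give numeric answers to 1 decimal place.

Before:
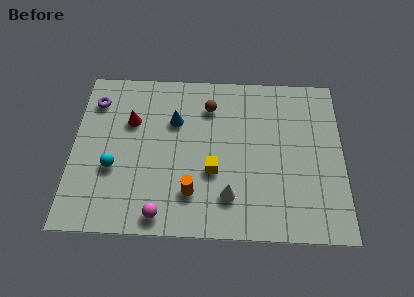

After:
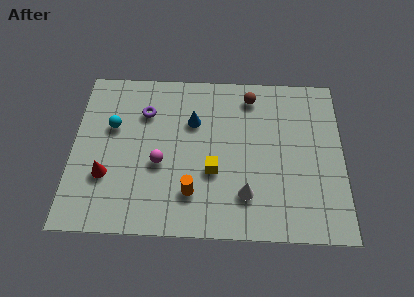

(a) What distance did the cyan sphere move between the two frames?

2.1

The cyan sphere moved from about (1.8, 3.1) to (1.7, 5.2), a distance of √(0.1² + 2.1²) ≈ 2.1.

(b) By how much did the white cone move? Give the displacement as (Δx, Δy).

(0.7, 0.1)

The white cone was at about (6.8, 1.9) and moved to about (7.5, 2.0).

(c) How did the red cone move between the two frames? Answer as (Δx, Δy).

(-1.0, -2.8)

From the two frames, the red cone sits at roughly (2.5, 5.5) before and (1.5, 2.7) after.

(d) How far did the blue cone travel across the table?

0.8

The blue cone moved from about (4.4, 5.6) to (5.2, 5.6), a distance of √(0.8² + 0.0²) ≈ 0.8.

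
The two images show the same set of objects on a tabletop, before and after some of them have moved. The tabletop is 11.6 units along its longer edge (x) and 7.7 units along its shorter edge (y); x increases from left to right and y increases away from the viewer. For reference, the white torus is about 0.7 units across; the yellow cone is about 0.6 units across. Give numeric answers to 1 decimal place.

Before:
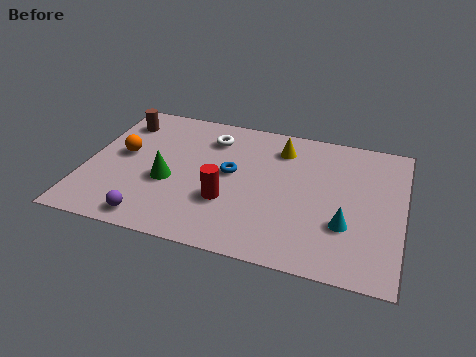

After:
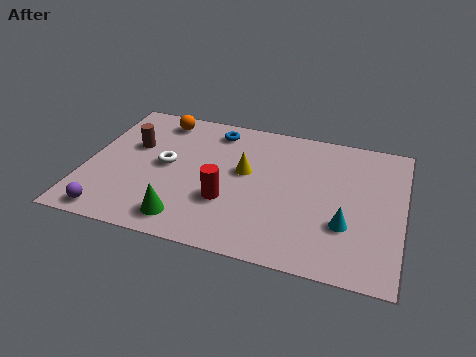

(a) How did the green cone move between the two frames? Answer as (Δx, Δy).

(0.8, -1.9)

The green cone started near (3.1, 3.1) and ended near (3.9, 1.2).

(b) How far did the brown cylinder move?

1.4

The brown cylinder was near (1.0, 6.1) before and (1.6, 4.8) after, so it travelled √(0.6² + 1.3²) ≈ 1.4 units.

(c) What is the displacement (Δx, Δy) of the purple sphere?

(-1.5, -0.1)

The purple sphere was at about (2.7, 0.9) and moved to about (1.2, 0.8).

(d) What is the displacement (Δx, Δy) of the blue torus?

(-0.8, 2.3)

The blue torus started near (5.3, 4.2) and ended near (4.5, 6.5).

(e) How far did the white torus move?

2.5

The white torus was near (4.4, 6.0) before and (2.9, 4.0) after, so it travelled √(1.5² + 2.0²) ≈ 2.5 units.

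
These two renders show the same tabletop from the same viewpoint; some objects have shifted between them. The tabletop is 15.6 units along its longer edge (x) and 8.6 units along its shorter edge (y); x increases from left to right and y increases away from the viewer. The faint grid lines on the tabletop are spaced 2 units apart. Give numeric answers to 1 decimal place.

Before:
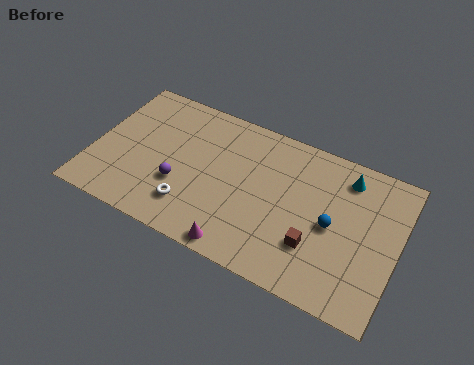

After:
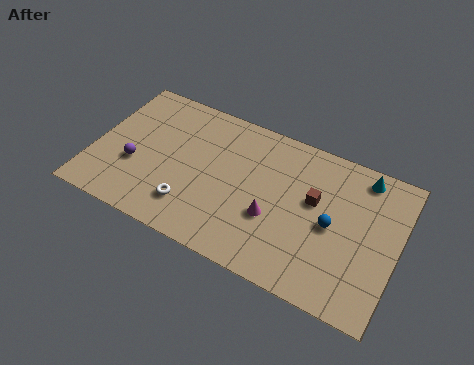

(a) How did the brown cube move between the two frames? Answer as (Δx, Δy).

(-0.3, 2.5)

The brown cube started near (11.6, 2.6) and ended near (11.3, 5.1).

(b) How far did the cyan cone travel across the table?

0.9

The cyan cone moved from about (12.7, 7.1) to (13.5, 7.5), a distance of √(0.8² + 0.4²) ≈ 0.9.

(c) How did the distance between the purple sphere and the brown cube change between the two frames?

+2.3

Before: roughly 7.0 units apart; after: 9.3. That's 2.3 units further apart.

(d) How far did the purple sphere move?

2.4

The purple sphere was near (4.6, 3.0) before and (2.2, 3.2) after, so it travelled √(2.4² + 0.2²) ≈ 2.4 units.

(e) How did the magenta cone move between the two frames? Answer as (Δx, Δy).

(1.4, 2.4)

The magenta cone was at about (8.0, 0.8) and moved to about (9.4, 3.2).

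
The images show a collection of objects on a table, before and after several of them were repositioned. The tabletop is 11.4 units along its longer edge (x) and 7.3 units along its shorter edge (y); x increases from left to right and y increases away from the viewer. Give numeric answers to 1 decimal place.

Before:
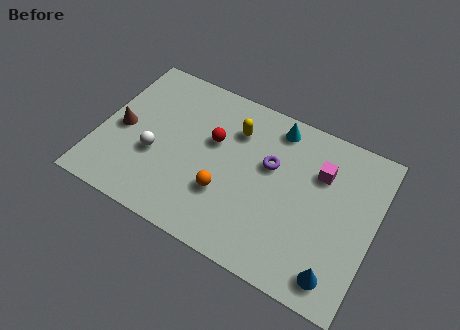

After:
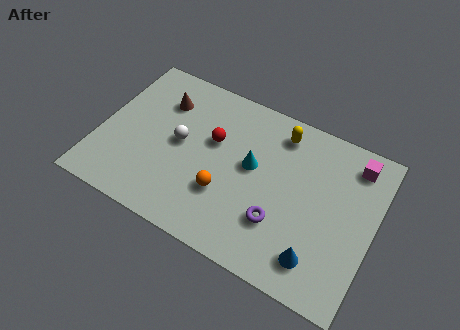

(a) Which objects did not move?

the orange sphere and the red sphere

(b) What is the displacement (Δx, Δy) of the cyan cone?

(-0.7, -2.2)

The cyan cone was at about (7.0, 6.3) and moved to about (6.3, 4.1).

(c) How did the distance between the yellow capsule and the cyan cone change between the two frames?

+0.4

Before: roughly 1.8 units apart; after: 2.2. That's 0.4 units further apart.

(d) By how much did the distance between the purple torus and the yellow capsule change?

+2.1

They were about 1.8 units apart before and 3.9 after — 2.1 units further apart.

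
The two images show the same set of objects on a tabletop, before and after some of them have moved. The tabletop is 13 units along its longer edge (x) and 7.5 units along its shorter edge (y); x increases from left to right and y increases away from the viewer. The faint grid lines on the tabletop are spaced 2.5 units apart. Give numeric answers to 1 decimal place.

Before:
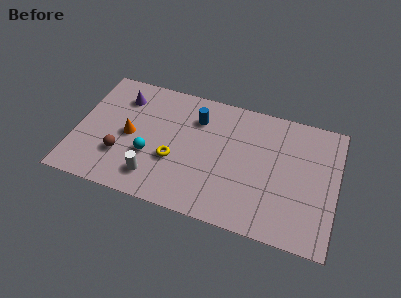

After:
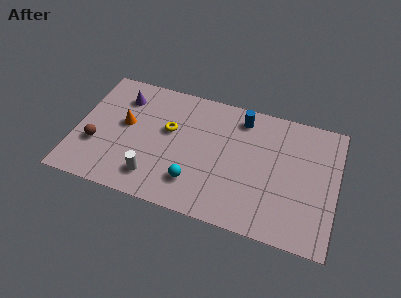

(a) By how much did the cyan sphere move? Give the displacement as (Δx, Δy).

(2.3, -0.9)

From the two frames, the cyan sphere sits at roughly (3.8, 2.7) before and (6.1, 1.8) after.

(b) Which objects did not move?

the purple cone and the white cylinder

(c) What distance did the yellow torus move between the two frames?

1.7

The yellow torus was near (5.0, 2.8) before and (4.6, 4.5) after, so it travelled √(0.4² + 1.7²) ≈ 1.7 units.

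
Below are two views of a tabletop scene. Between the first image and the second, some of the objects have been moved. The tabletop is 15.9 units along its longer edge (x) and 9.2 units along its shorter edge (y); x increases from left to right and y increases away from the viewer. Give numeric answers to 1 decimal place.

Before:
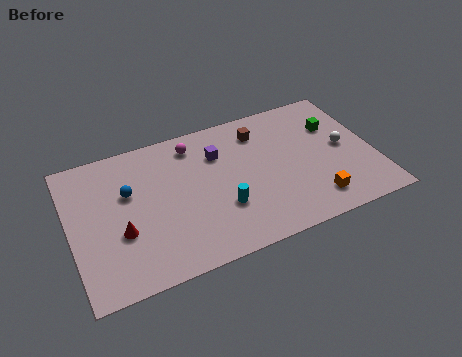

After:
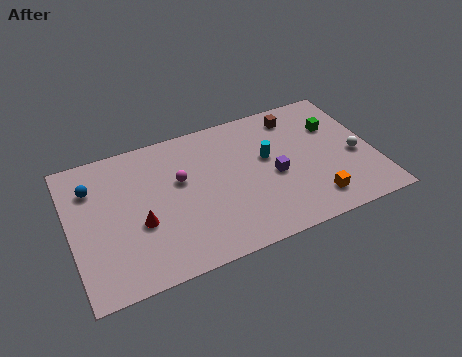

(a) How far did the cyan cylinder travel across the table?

3.6

The cyan cylinder was near (7.7, 3.0) before and (10.4, 5.4) after, so it travelled √(2.7² + 2.4²) ≈ 3.6 units.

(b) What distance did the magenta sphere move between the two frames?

2.3

From (6.7, 7.7) to (5.8, 5.6), the magenta sphere covered √(0.9² + 2.1²) ≈ 2.3 units.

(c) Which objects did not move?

the green cube and the orange cube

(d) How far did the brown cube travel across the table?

2.0

The brown cube moved from about (10.2, 7.3) to (12.2, 7.7), a distance of √(2.0² + 0.4²) ≈ 2.0.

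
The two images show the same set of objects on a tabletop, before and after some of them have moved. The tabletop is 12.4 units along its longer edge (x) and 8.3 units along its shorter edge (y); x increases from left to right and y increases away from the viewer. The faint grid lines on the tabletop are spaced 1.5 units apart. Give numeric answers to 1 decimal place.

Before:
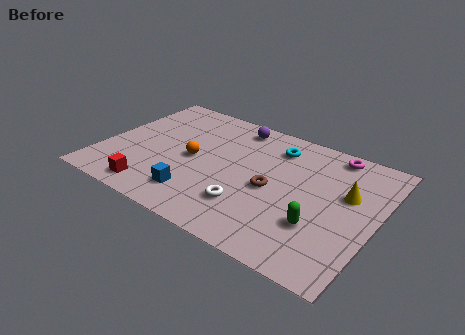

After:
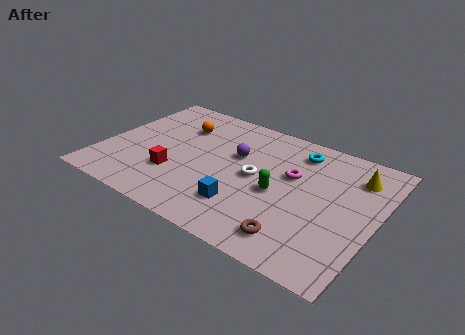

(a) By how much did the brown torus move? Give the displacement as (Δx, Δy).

(1.5, -2.4)

From the two frames, the brown torus sits at roughly (7.8, 3.8) before and (9.3, 1.4) after.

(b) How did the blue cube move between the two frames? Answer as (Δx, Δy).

(2.1, 0.4)

From the two frames, the blue cube sits at roughly (4.7, 1.7) before and (6.8, 2.1) after.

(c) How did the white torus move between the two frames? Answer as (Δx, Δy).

(0.0, 2.0)

The white torus started near (7.0, 2.2) and ended near (7.0, 4.2).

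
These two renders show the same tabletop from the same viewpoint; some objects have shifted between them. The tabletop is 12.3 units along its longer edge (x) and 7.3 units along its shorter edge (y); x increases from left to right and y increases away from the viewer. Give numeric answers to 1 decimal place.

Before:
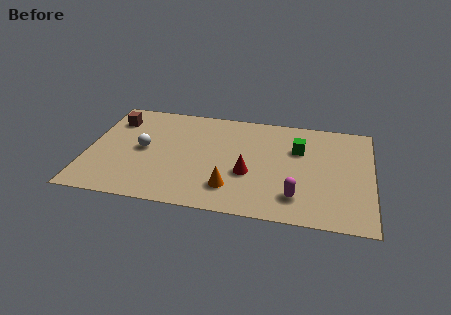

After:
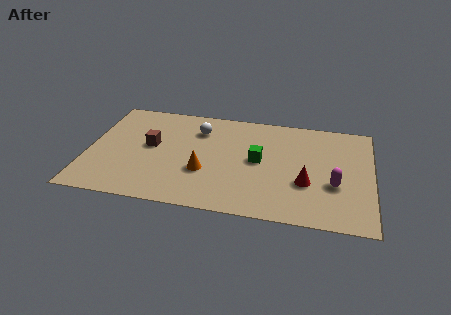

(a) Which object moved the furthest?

the white sphere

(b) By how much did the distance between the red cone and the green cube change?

-0.6

The distance was about 3.0 in the first image and 2.4 in the second, so they moved 0.6 units closer together.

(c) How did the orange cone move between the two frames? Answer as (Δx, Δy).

(-1.2, 0.9)

The orange cone started near (6.3, 1.7) and ended near (5.1, 2.6).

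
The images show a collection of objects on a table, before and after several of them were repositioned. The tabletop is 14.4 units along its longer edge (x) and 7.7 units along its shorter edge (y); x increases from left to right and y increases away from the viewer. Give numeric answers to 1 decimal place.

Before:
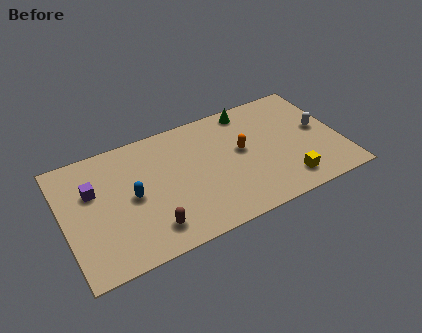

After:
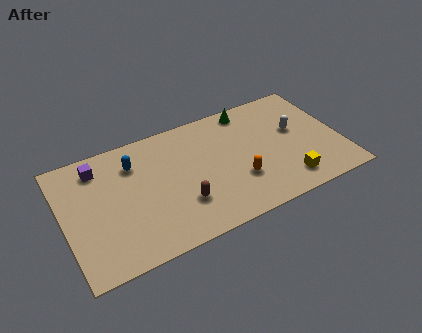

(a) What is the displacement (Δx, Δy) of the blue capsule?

(0.3, 2.0)

The blue capsule started near (3.5, 3.8) and ended near (3.8, 5.8).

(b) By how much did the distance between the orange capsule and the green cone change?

+1.8

They were about 2.6 units apart before and 4.4 after — 1.8 units further apart.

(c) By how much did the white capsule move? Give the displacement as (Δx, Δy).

(-1.2, 0.4)

The white capsule started near (13.4, 4.1) and ended near (12.2, 4.5).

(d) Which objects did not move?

the green cone and the yellow cube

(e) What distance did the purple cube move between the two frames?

1.4

The purple cube was near (1.6, 5.0) before and (2.0, 6.3) after, so it travelled √(0.4² + 1.3²) ≈ 1.4 units.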